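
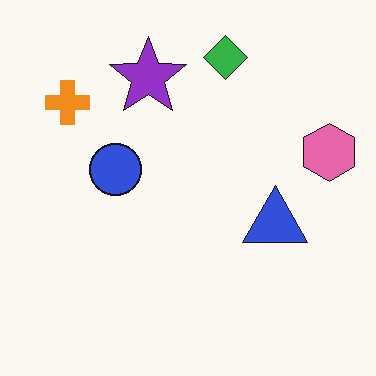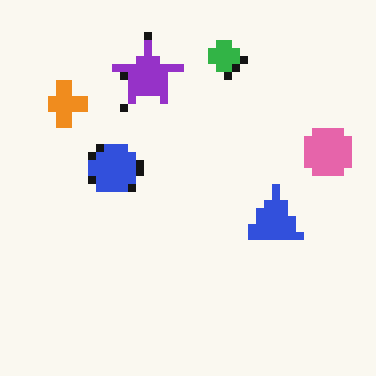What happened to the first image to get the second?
The second image is the first pixelated into visible square blocks.

Shapes are reduced to large square blocks; fine edges and outlines are lost — a downscale-then-upscale (mosaic) effect.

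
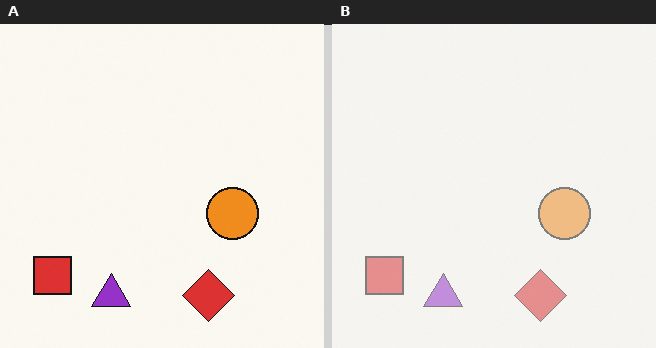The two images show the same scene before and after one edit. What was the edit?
It was washed out (contrast reduced).

Tones are pushed toward mid-grey across the whole image — a global contrast change.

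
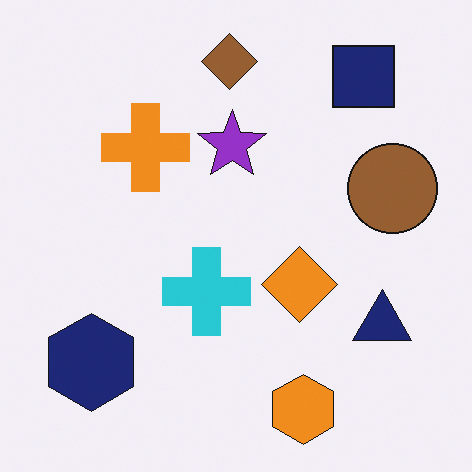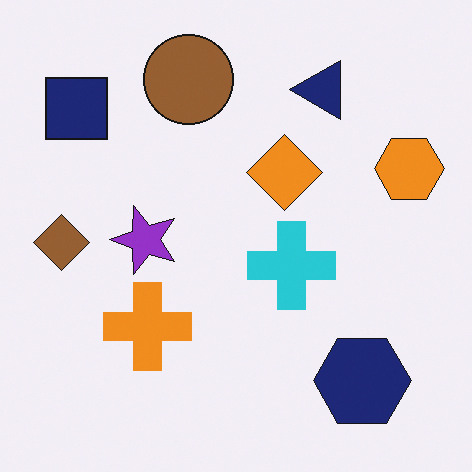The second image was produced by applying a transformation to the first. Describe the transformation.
This is the original image rotated 90° counter-clockwise.

The navy square sits in the top-right of the first image and the top-left of the second — consistent with a whole-image 90° counter-clockwise rotation.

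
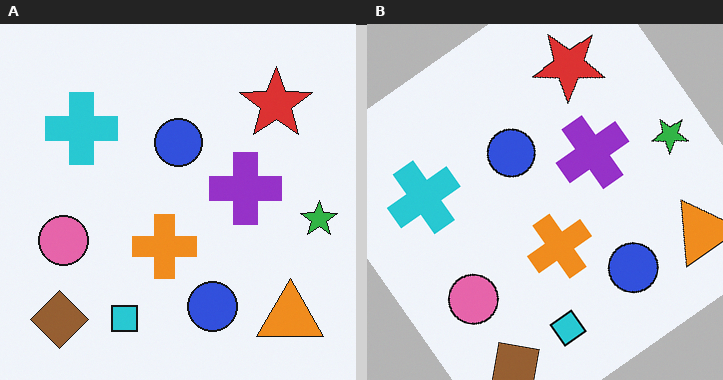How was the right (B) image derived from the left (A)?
The right (B) image is the left (A) rotated counter-clockwise by a large amount — several tens of degrees.

Every shape is tilted by the same angle and the image corners show triangular fill wedges — a whole-image rotation by a non-right angle.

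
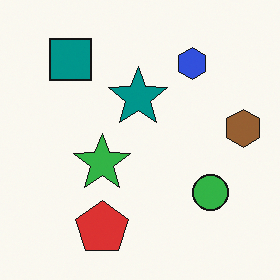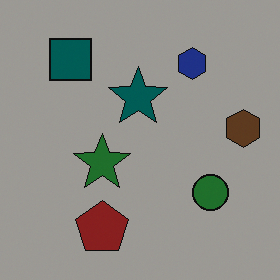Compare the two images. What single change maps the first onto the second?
The second image is the first darkened a lot.

Every pixel — background and shapes alike — is uniformly darkened.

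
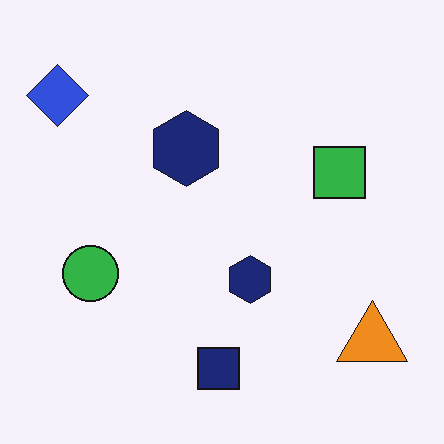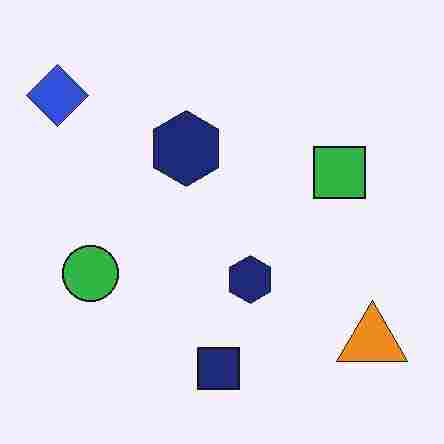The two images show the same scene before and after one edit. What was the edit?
It was degraded with heavy JPEG compression.

Blocky 8×8 compression artifacts appear around shape edges and the flat background shows ringing — characteristic JPEG degradation.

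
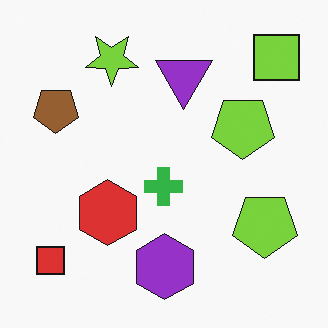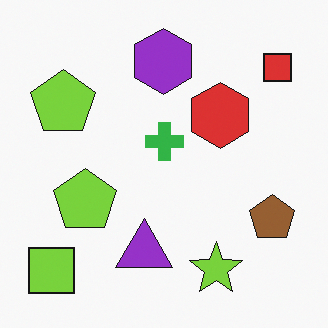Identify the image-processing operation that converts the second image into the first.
The transformation is: rotated 180°.

The lime square sits in the bottom-left of the second image and the top-right of the first — consistent with a whole-image 180° rotation.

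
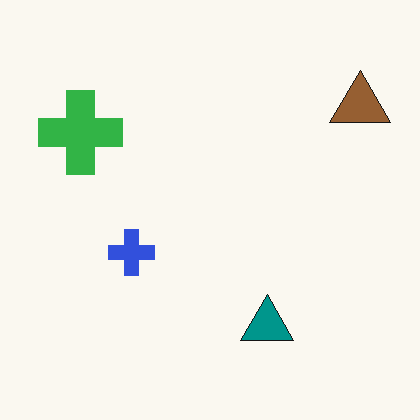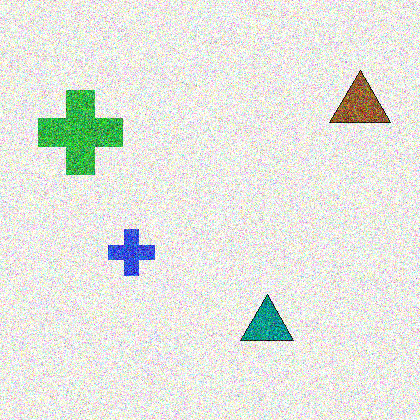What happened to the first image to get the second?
This is the original image degraded with a thick layer of grain.

Random speckle covers the whole image, including the flat background.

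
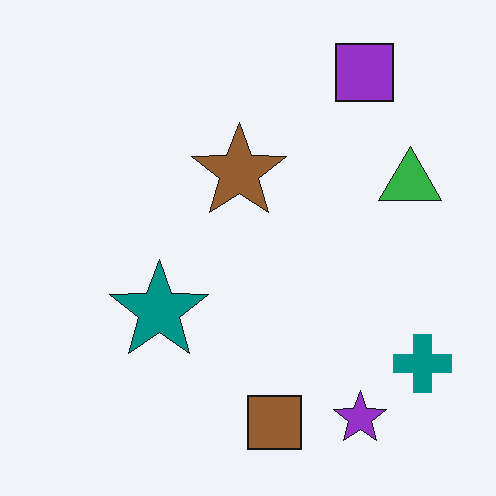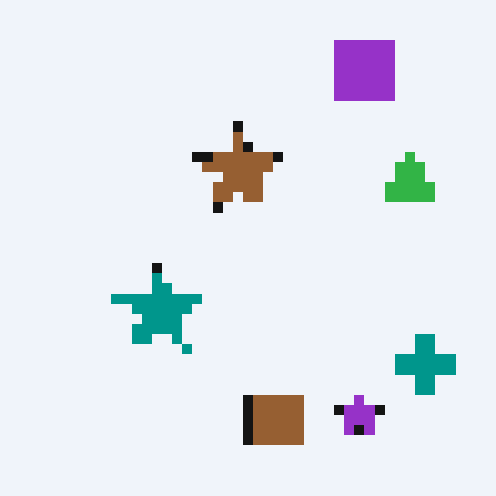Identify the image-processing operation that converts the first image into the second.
It was coarsely pixelated.

Shapes are reduced to large square blocks; fine edges and outlines are lost — a downscale-then-upscale (mosaic) effect.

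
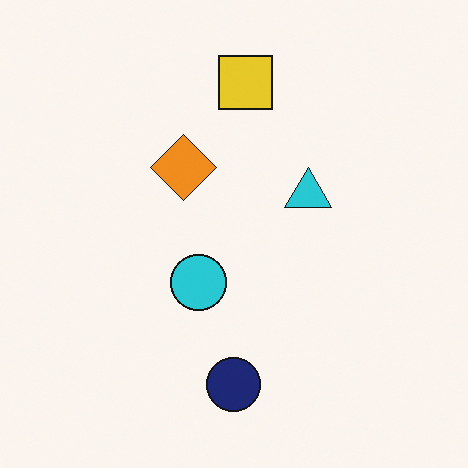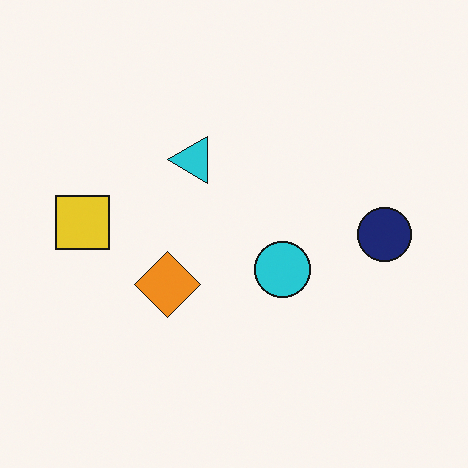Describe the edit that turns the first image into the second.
It was rotated 90° counter-clockwise.

The yellow square sits in the top of the first image and the left of the second — consistent with a whole-image 90° counter-clockwise rotation.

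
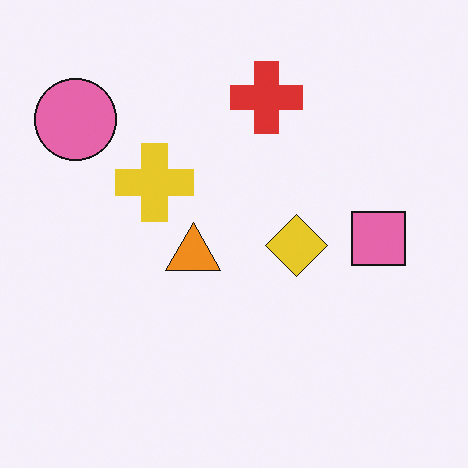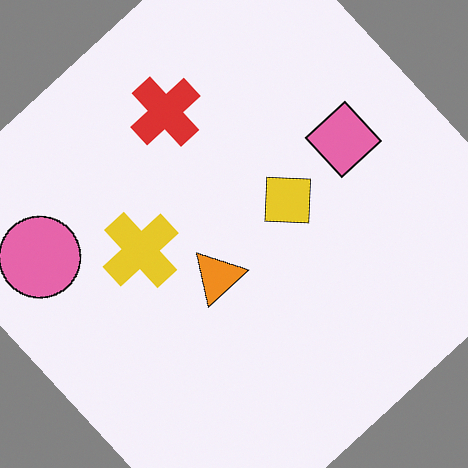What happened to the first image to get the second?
Rotated counter-clockwise by a large amount — several tens of degrees.

Every shape is tilted by the same angle and the image corners show triangular fill wedges — a whole-image rotation by a non-right angle.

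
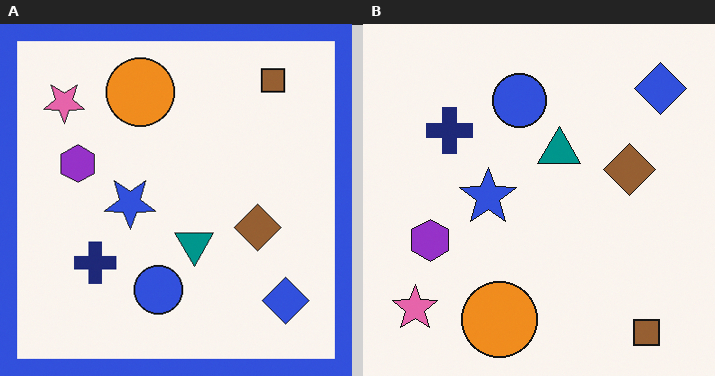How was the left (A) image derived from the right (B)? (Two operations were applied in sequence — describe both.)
It was flipped vertically (top ↔ bottom), then framed with a blue border.

The brown square is in the bottom-right of the right (B) image and the top-right of the left (A) — shapes on opposite sides of the horizontal midline have swapped in a mirror flip. A solid blue frame runs around the edge of the left (A) image, with the content slightly shrunk inside it.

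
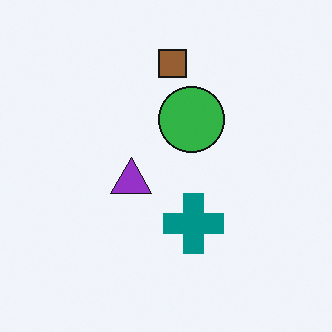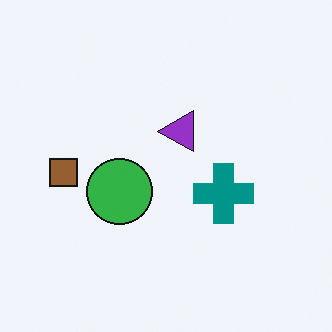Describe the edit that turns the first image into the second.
Transposed (reflected across the top-left ↔ bottom-right diagonal).

Shapes have swapped their row and column positions — what was in the top-right is now in the bottom-left — a diagonal reflection.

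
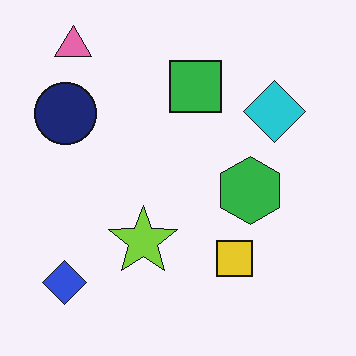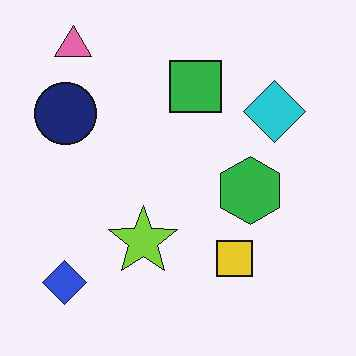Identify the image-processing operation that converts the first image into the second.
The transformation is: JPEG-compressed with visible artifacts.

Blocky 8×8 compression artifacts appear around shape edges and the flat background shows ringing — characteristic JPEG degradation.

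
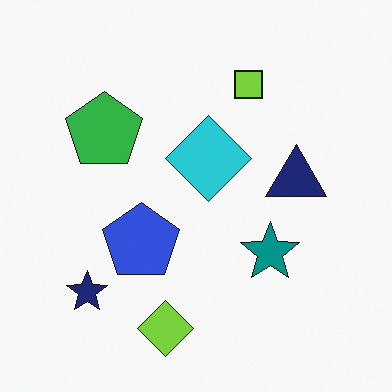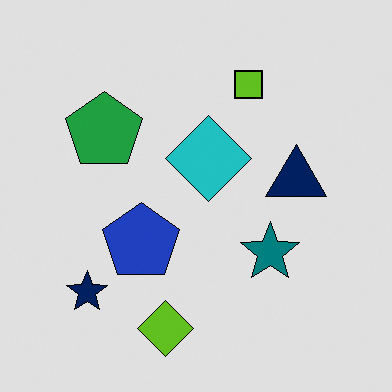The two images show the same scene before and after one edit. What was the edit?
The second image is the first posterized to a reduced palette.

Each flat color has snapped to a coarser quantized level — most visibly, the near-white background has dropped to a flat grey.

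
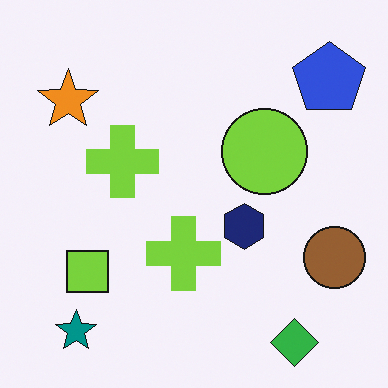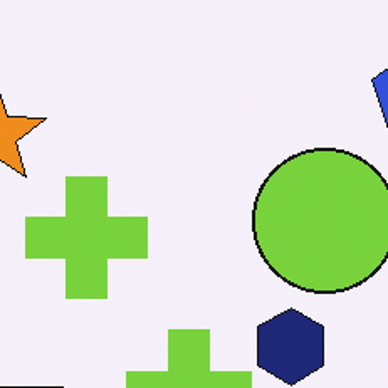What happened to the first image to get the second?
The image was cropped tightly and scaled back up.

The visible shapes are larger and the field of view is narrower; shapes near the original edges may be partly or wholly outside the frame — a crop-and-rescale.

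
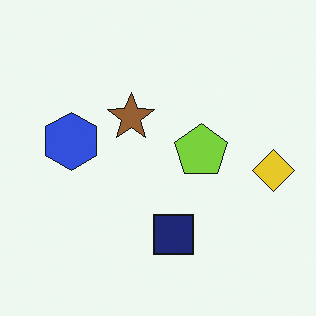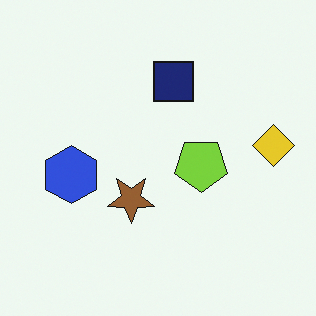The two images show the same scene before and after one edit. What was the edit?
The image was flipped vertically (top ↔ bottom).

The navy square is in the bottom of the first image and the top of the second — shapes on opposite sides of the horizontal midline have swapped in a mirror flip.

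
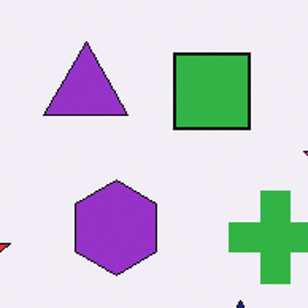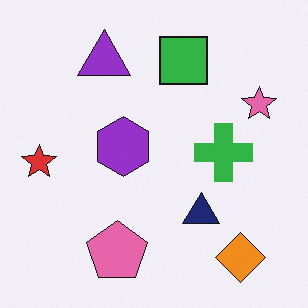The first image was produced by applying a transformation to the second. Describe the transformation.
Cropped slightly and scaled back up.

The visible shapes are larger and the field of view is narrower; shapes near the original edges may be partly or wholly outside the frame — a crop-and-rescale.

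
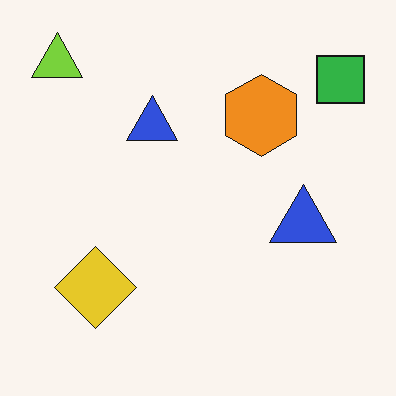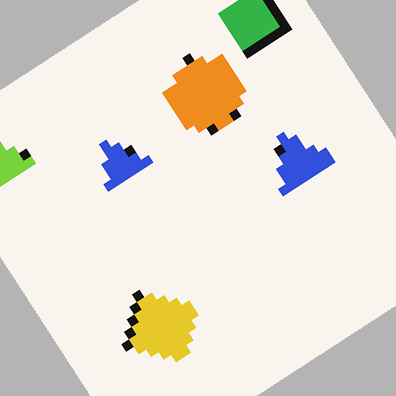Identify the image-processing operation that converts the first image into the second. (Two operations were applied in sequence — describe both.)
It was coarsely pixelated, then rotated counter-clockwise by a large amount — several tens of degrees.

Shapes are reduced to large square blocks; fine edges and outlines are lost — a downscale-then-upscale (mosaic) effect. Every shape is tilted by the same angle and the image corners show triangular fill wedges — a whole-image rotation by a non-right angle.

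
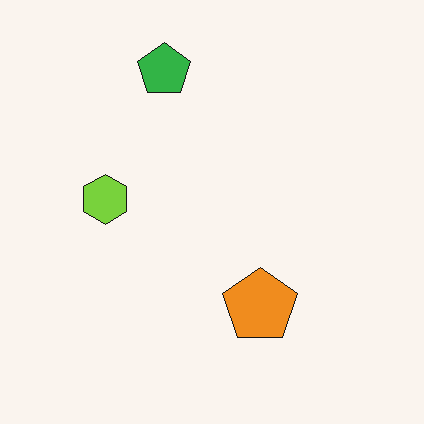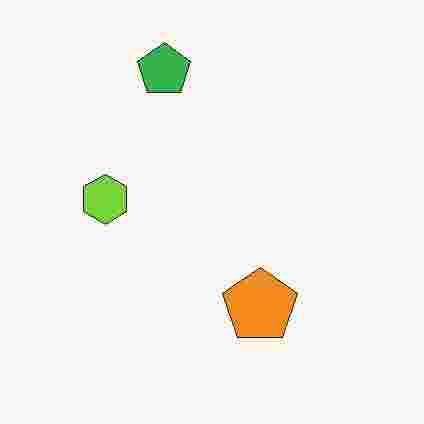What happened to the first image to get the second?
The transformation is: heavily JPEG-compressed with obvious blocking artifacts.

Blocky 8×8 compression artifacts appear around shape edges and the flat background shows ringing — characteristic JPEG degradation.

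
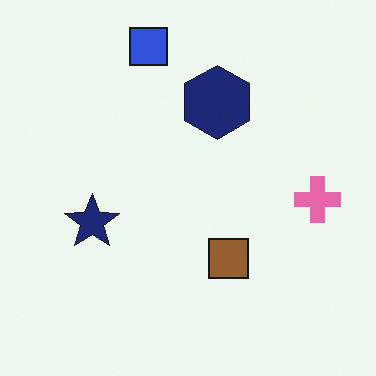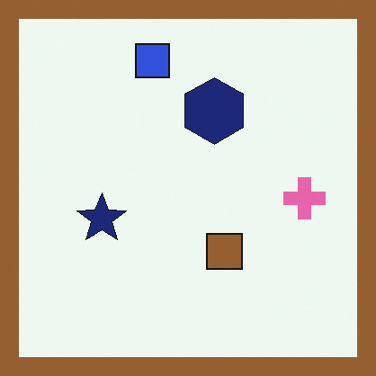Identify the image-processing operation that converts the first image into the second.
The second image is the first framed with a brown border.

A solid brown frame runs around the edge of the second image, with the content slightly shrunk inside it.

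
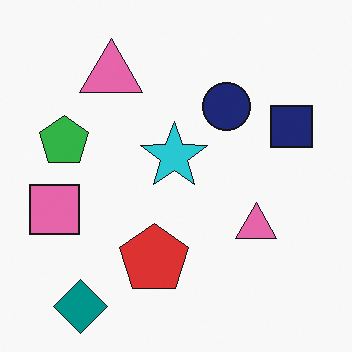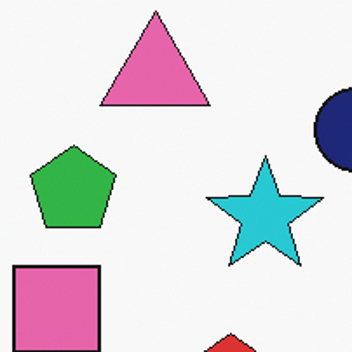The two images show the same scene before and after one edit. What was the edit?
The transformation is: cropped tightly and scaled back up.

The visible shapes are larger and the field of view is narrower; shapes near the original edges may be partly or wholly outside the frame — a crop-and-rescale.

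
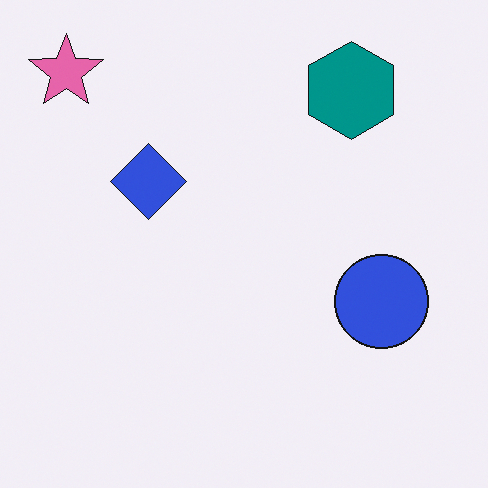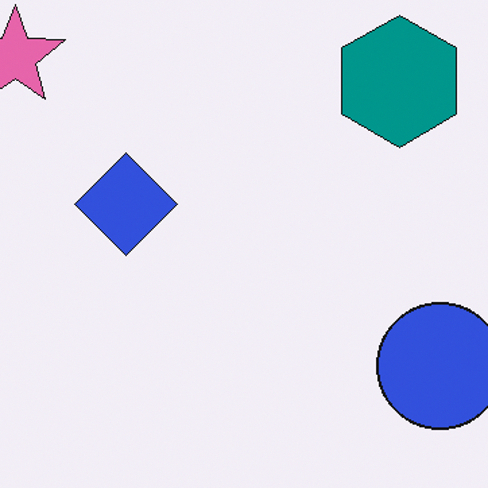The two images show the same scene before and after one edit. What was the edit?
This is the original image cropped slightly and scaled back up.

The visible shapes are larger and the field of view is narrower; shapes near the original edges may be partly or wholly outside the frame — a crop-and-rescale.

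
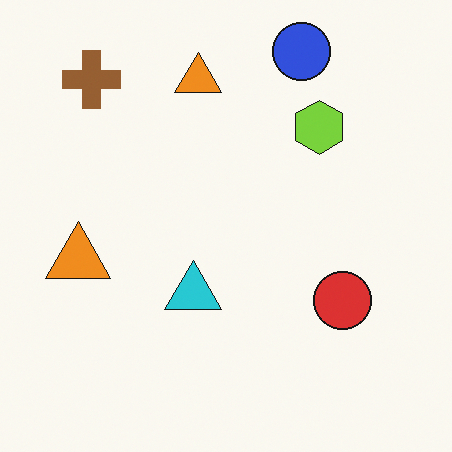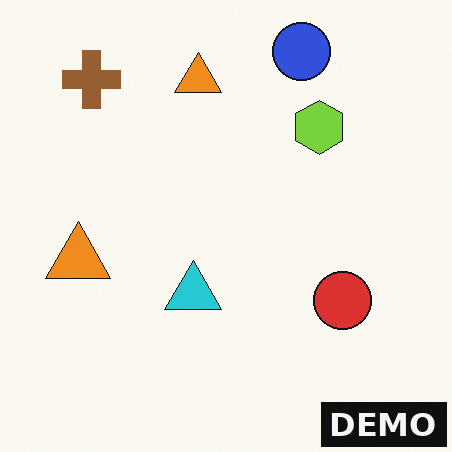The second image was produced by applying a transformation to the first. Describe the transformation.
Watermarked with the text "DEMO" in the lower-right corner.

A dark label reading "DEMO" appears in the lower-right corner.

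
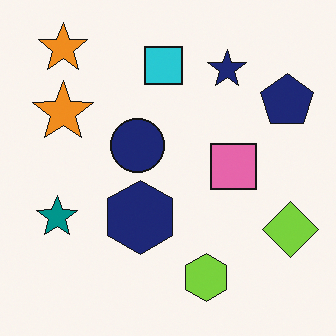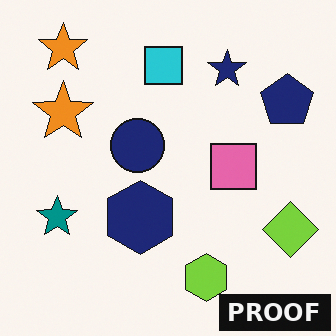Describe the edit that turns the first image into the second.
Watermarked with the text "PROOF" in the lower-right corner.

A dark label reading "PROOF" appears in the lower-right corner.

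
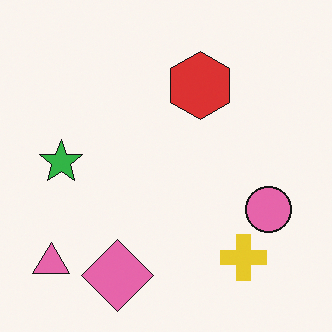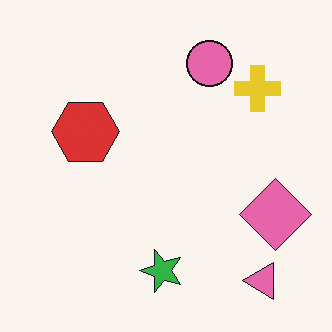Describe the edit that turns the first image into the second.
It was rotated 90° counter-clockwise.

The pink triangle sits in the bottom-left of the first image and the bottom-right of the second — consistent with a whole-image 90° counter-clockwise rotation.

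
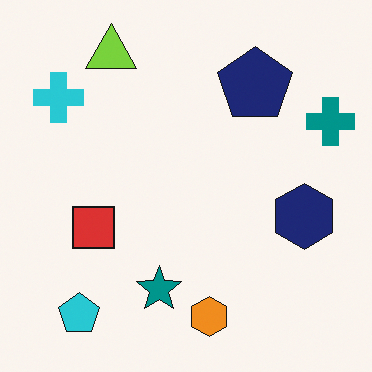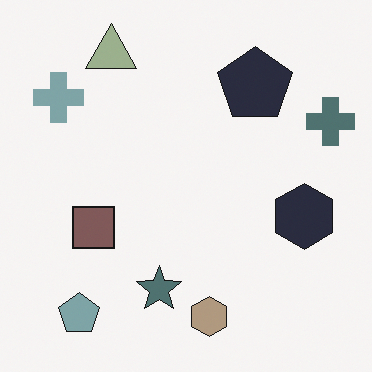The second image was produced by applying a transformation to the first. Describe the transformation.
It was heavily desaturated.

All colors are more muted and greyish — a global saturation change.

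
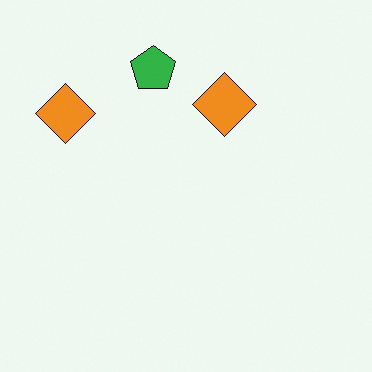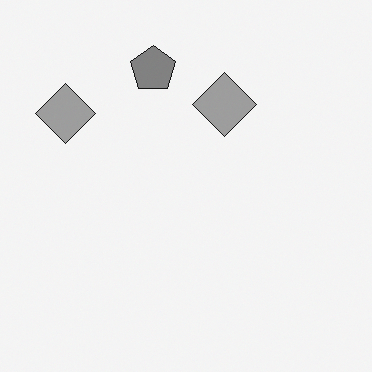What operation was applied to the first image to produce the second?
Converted to grayscale.

All color is removed — every shape is now a shade of grey.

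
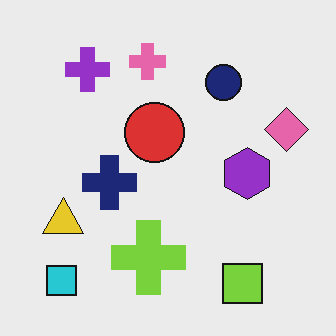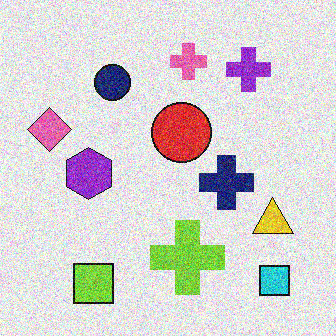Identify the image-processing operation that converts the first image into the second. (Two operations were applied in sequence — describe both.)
Flipped horizontally (left ↔ right), then degraded with heavy additive noise.

The pink diamond is in the right of the first image and the left of the second — shapes on opposite sides of the vertical midline have swapped in a mirror flip. Random speckle covers the whole image, including the flat background.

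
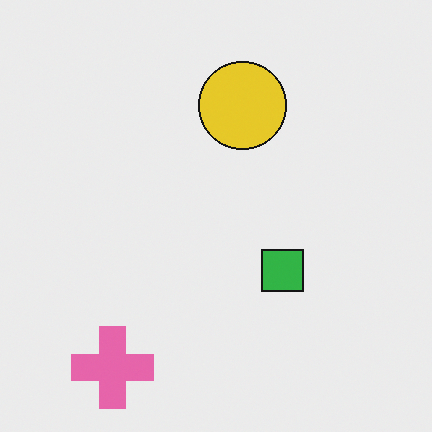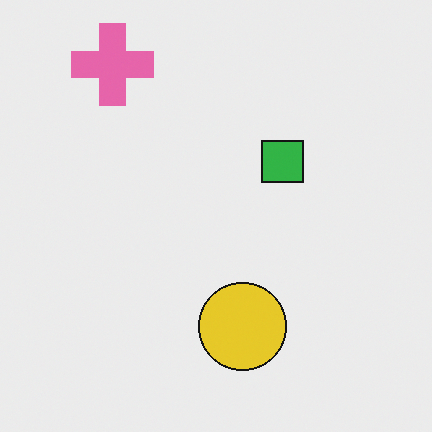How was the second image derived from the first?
The transformation is: flipped vertically (top ↔ bottom).

The pink cross is in the bottom-left of the first image and the top-left of the second — shapes on opposite sides of the horizontal midline have swapped in a mirror flip.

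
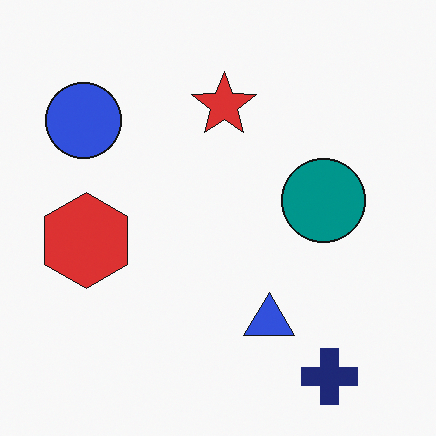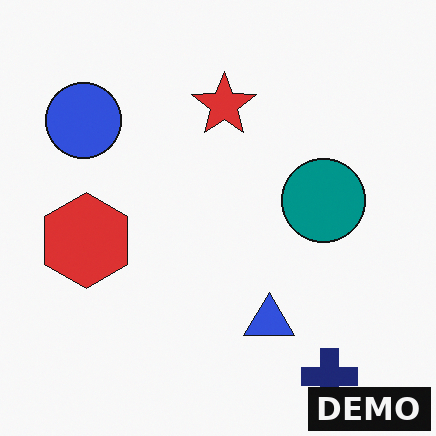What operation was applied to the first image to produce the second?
It was watermarked with the text "DEMO" in the lower-right corner.

A dark label reading "DEMO" appears in the lower-right corner.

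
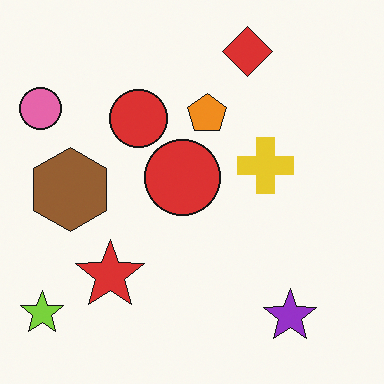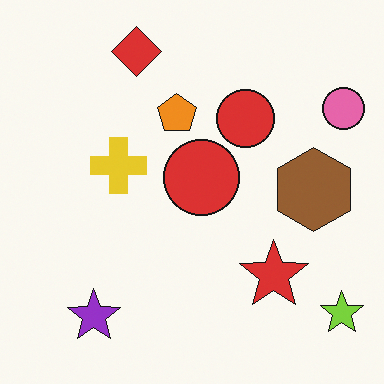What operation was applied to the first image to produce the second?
The image was flipped horizontally (left ↔ right).

The pink circle is in the top-left of the first image and the top-right of the second — shapes on opposite sides of the vertical midline have swapped in a mirror flip.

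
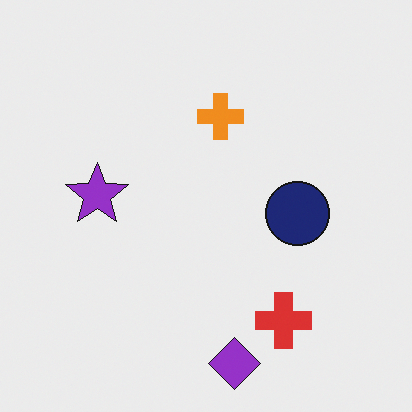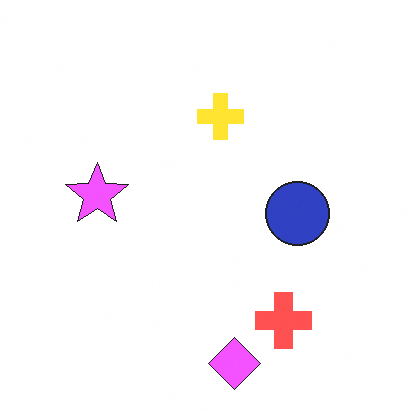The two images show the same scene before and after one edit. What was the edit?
It was noticeably brightened.

Every pixel — background and shapes alike — is uniformly brightened.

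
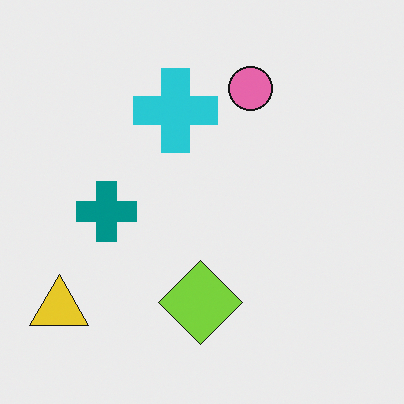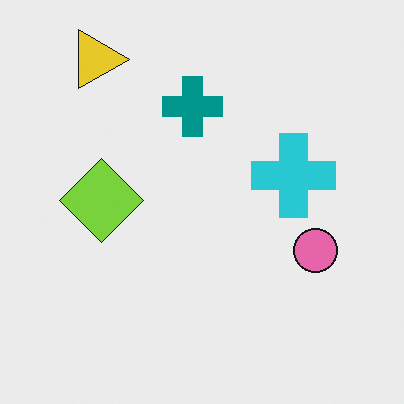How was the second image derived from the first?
It was rotated 90° clockwise.

The yellow triangle sits in the bottom-left of the first image and the top-left of the second — consistent with a whole-image 90° clockwise rotation.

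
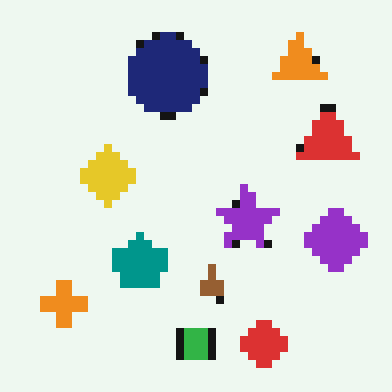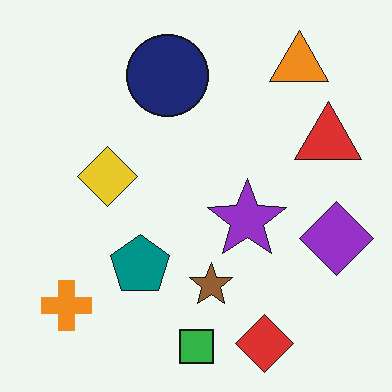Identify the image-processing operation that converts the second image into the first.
Moderately pixelated.

Shapes are reduced to large square blocks; fine edges and outlines are lost — a downscale-then-upscale (mosaic) effect.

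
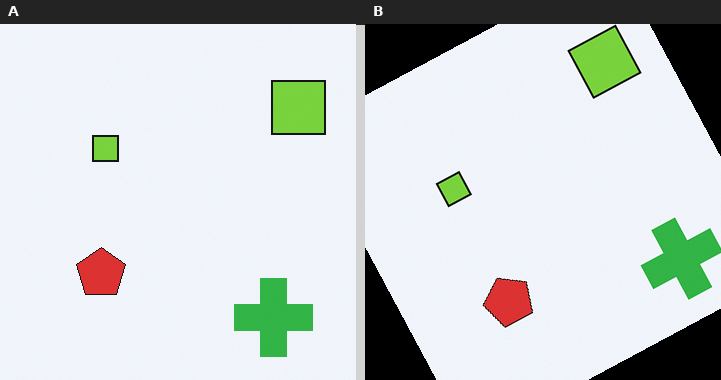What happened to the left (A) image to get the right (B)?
Rotated counter-clockwise by a clearly visible amount.

Every shape is tilted by the same angle and the image corners show triangular fill wedges — a whole-image rotation by a non-right angle.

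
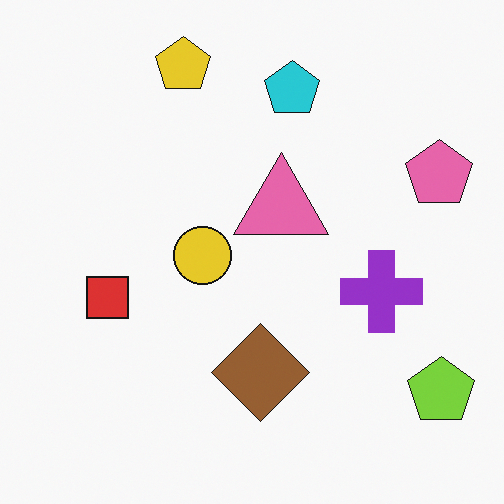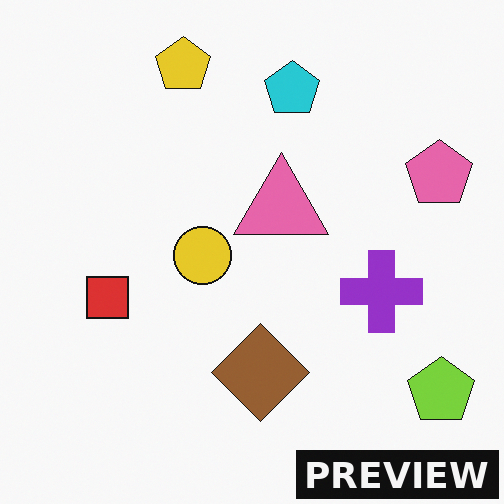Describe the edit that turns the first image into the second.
It was watermarked with the text "PREVIEW" in the lower-right corner.

A dark label reading "PREVIEW" appears in the lower-right corner.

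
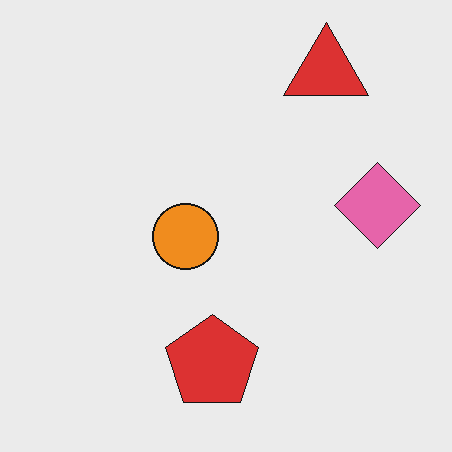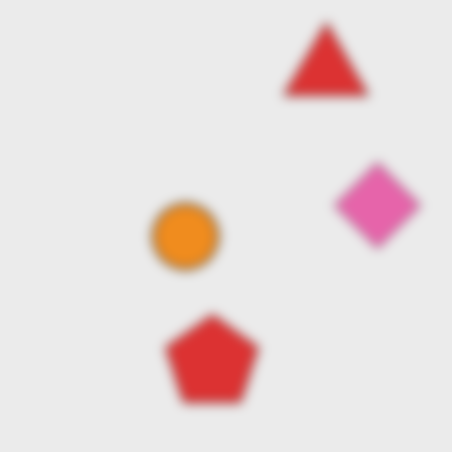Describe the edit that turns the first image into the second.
It was heavily blurred.

Shape edges and outlines are uniformly softened across the whole image.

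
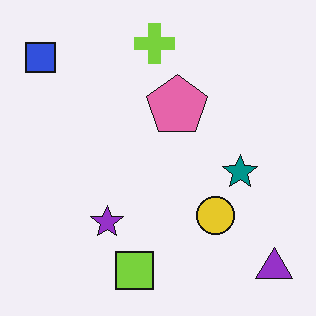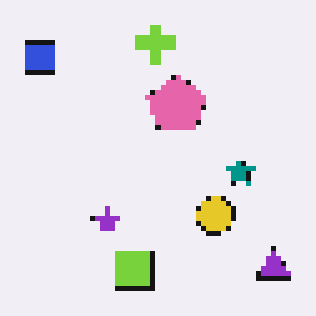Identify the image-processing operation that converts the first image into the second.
This is the original image mildly pixelated.

Shapes are reduced to large square blocks; fine edges and outlines are lost — a downscale-then-upscale (mosaic) effect.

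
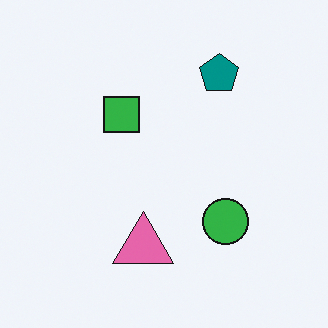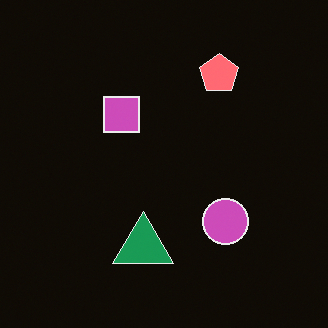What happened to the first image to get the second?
The second image is the first color-inverted (negative).

The light background has become dark and every shape's color is its complement — a photographic negative.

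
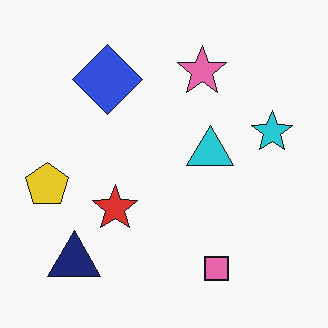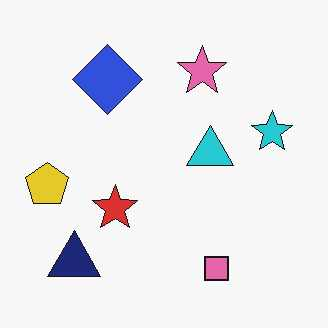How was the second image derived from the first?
The transformation is: given moderate JPEG compression.

Blocky 8×8 compression artifacts appear around shape edges and the flat background shows ringing — characteristic JPEG degradation.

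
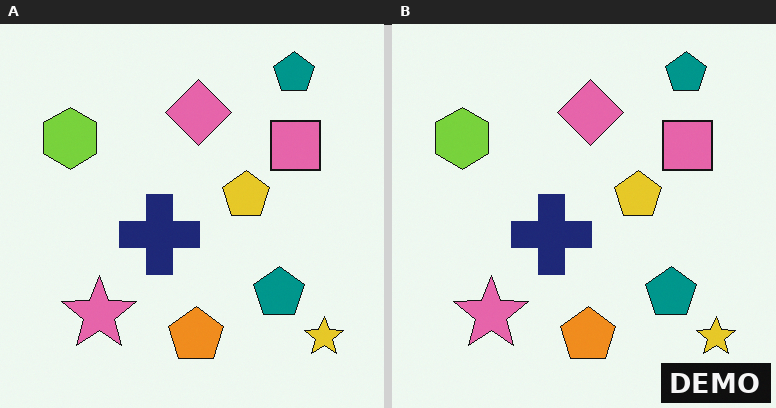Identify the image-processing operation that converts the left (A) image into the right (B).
This is the original image watermarked with the text "DEMO" in the lower-right corner.

A dark label reading "DEMO" appears in the lower-right corner.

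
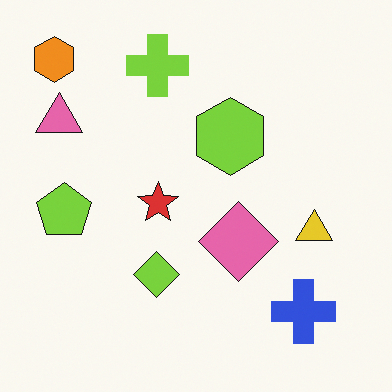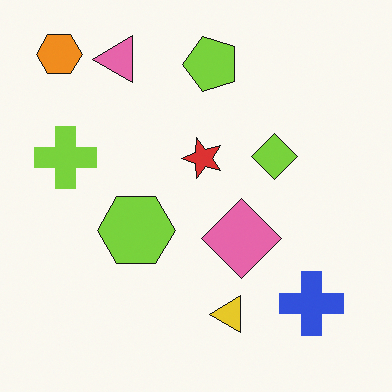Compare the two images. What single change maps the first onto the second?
It was transposed (reflected across the top-left ↔ bottom-right diagonal).

Shapes have swapped their row and column positions — what was in the top-right is now in the bottom-left — a diagonal reflection.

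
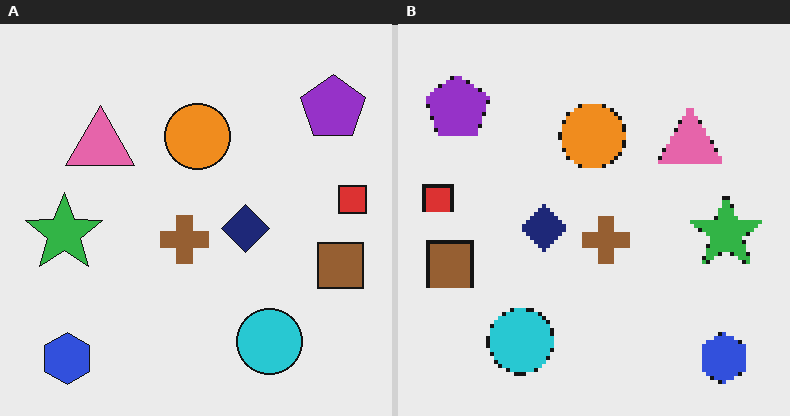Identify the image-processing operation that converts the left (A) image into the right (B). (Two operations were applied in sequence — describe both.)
Lightly pixelated (a mild mosaic effect), then flipped horizontally (left ↔ right).

Shapes are reduced to large square blocks; fine edges and outlines are lost — a downscale-then-upscale (mosaic) effect. The red square is in the right of the left (A) image and the left of the right (B) — shapes on opposite sides of the vertical midline have swapped in a mirror flip.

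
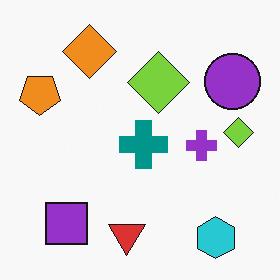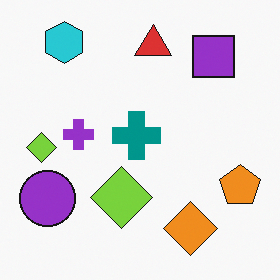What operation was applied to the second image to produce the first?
It was rotated 180°.

The cyan hexagon sits in the top-left of the second image and the bottom-right of the first — consistent with a whole-image 180° rotation.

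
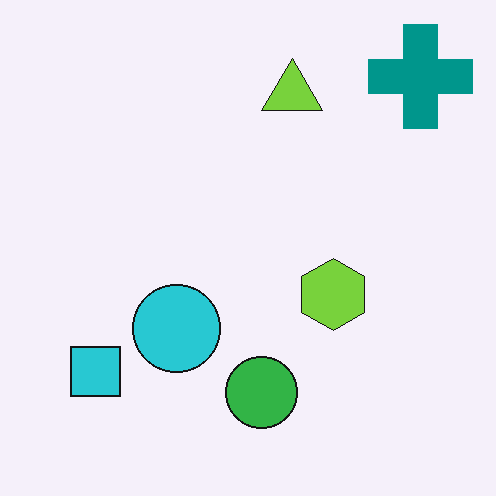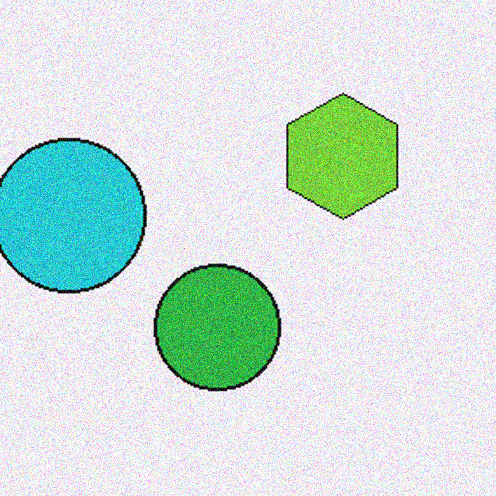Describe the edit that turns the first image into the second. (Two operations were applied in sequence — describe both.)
This is the original image cropped tightly and scaled back up, then degraded with visible gaussian noise.

The visible shapes are larger and the field of view is narrower; shapes near the original edges may be partly or wholly outside the frame — a crop-and-rescale. Random speckle covers the whole image, including the flat background.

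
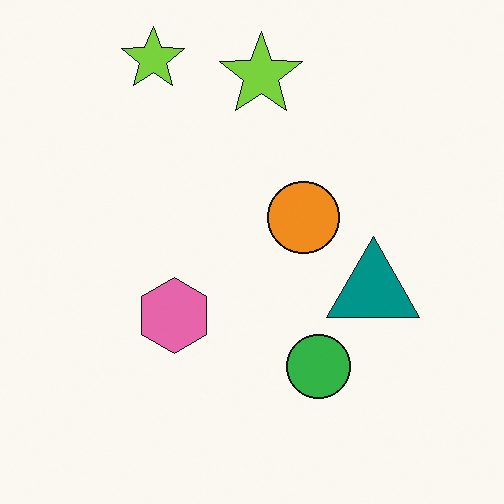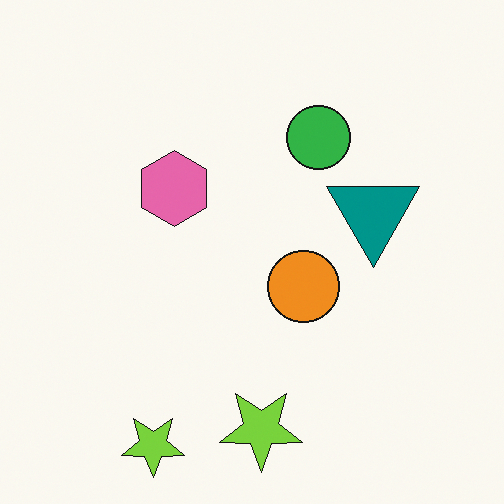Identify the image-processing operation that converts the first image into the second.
The transformation is: flipped vertically (top ↔ bottom).

The green circle is in the bottom of the first image and the top of the second — shapes on opposite sides of the horizontal midline have swapped in a mirror flip.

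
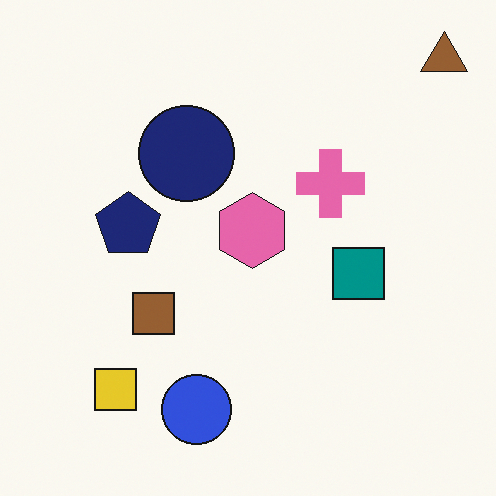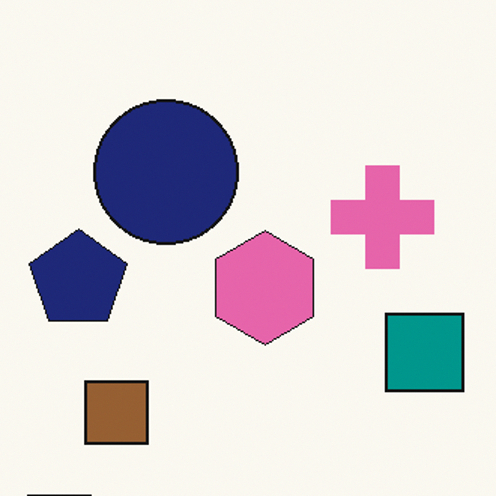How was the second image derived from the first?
The transformation is: cropped slightly and scaled back up.

The visible shapes are larger and the field of view is narrower; shapes near the original edges may be partly or wholly outside the frame — a crop-and-rescale.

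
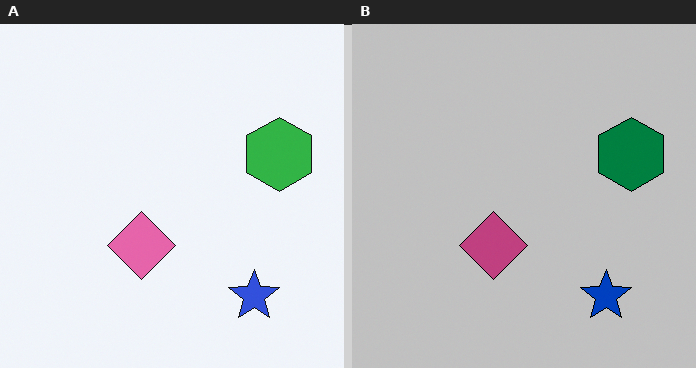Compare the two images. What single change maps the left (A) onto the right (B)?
The image was aggressively posterized.

Each flat color has snapped to a coarser quantized level — most visibly, the near-white background has dropped to a flat grey.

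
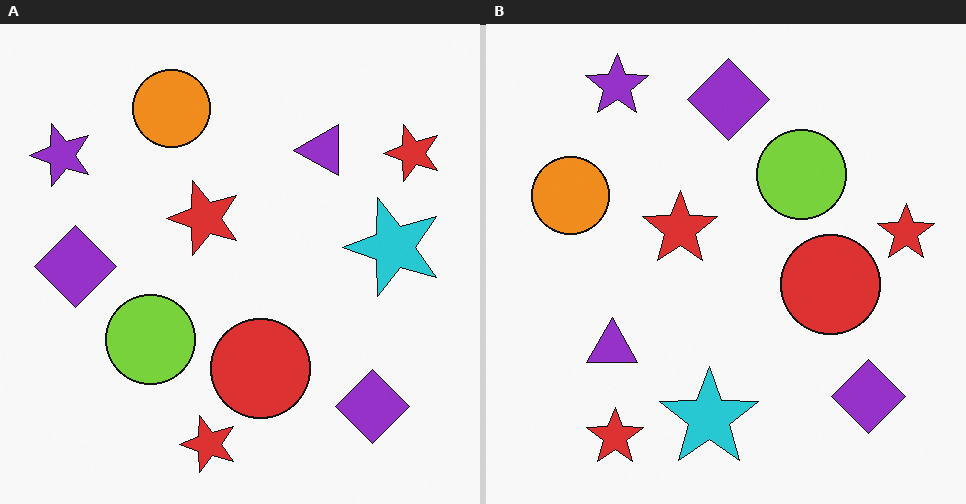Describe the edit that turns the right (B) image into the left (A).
The image was transposed (reflected across the top-left ↔ bottom-right diagonal).

Shapes have swapped their row and column positions — what was in the top-right is now in the bottom-left — a diagonal reflection.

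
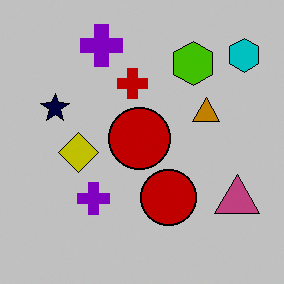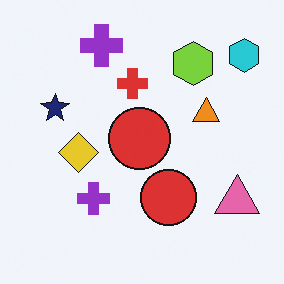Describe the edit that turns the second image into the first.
It was aggressively posterized.

Each flat color has snapped to a coarser quantized level — most visibly, the near-white background has dropped to a flat grey.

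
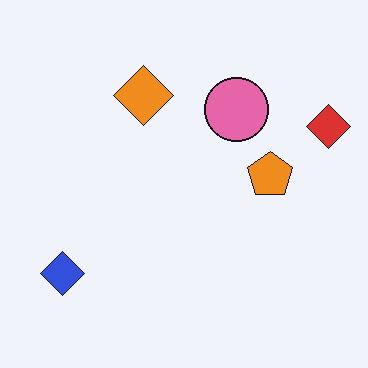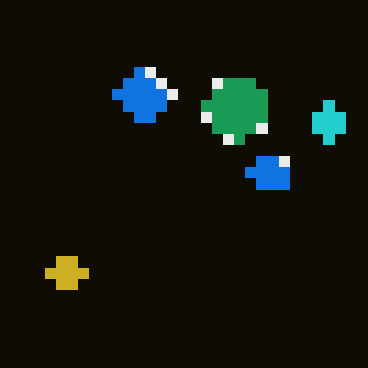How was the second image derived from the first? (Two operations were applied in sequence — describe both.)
The image was heavily pixelated into large blocks, then color-inverted (negative).

Shapes are reduced to large square blocks; fine edges and outlines are lost — a downscale-then-upscale (mosaic) effect. The light background has become dark and every shape's color is its complement — a photographic negative.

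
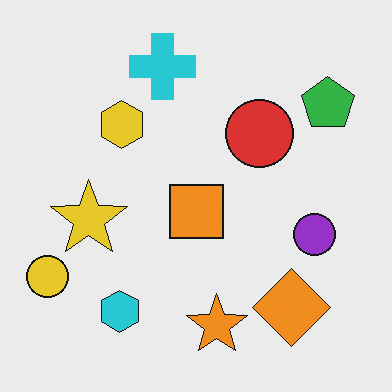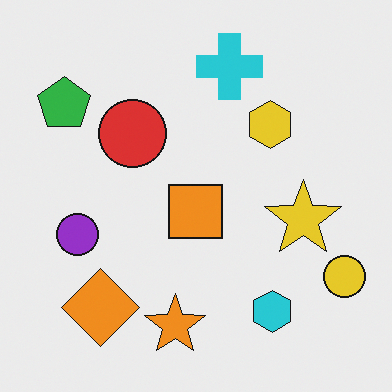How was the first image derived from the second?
Flipped horizontally (left ↔ right).

The yellow circle is in the bottom-right of the second image and the bottom-left of the first — shapes on opposite sides of the vertical midline have swapped in a mirror flip.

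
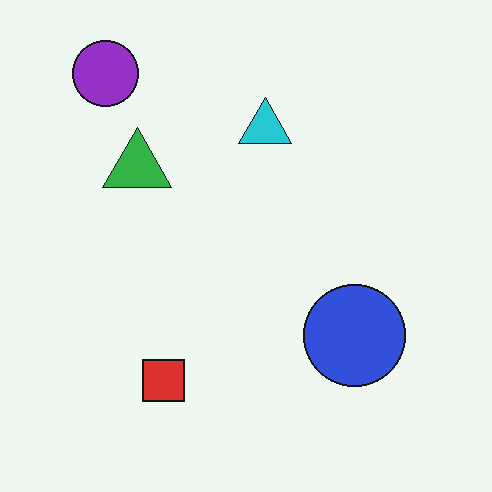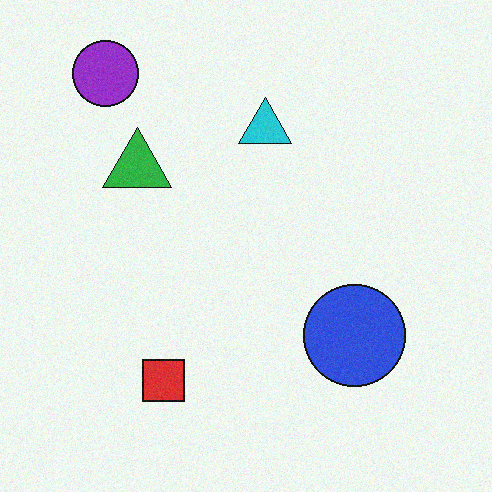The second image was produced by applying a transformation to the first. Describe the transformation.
It was degraded with subtle gaussian noise.

Random speckle covers the whole image, including the flat background.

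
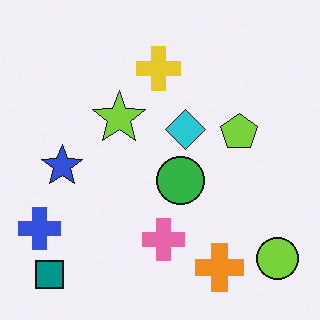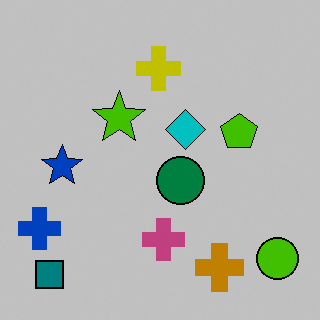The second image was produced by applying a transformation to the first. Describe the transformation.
It was heavily posterized to just a handful of flat colors.

Each flat color has snapped to a coarser quantized level — most visibly, the near-white background has dropped to a flat grey.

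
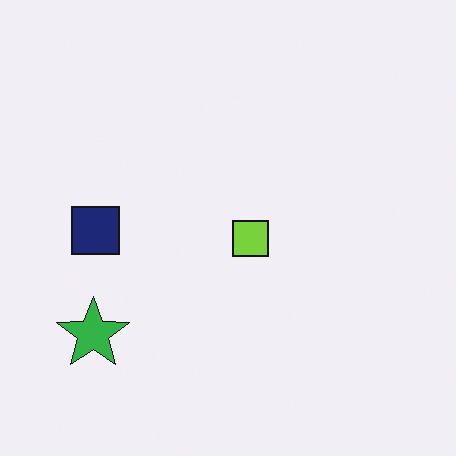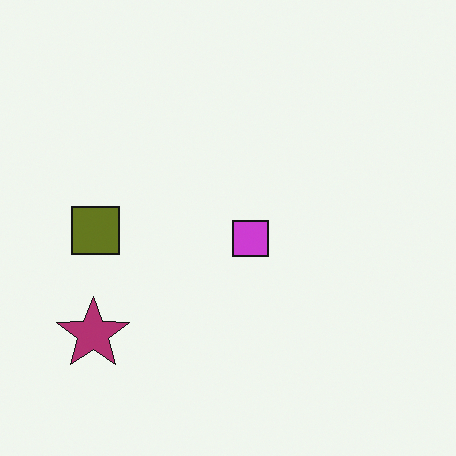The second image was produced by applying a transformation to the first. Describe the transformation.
The transformation is: hue-shifted through roughly half the color wheel.

Every shape's color has rotated by the same amount around the hue wheel — a uniform hue shift.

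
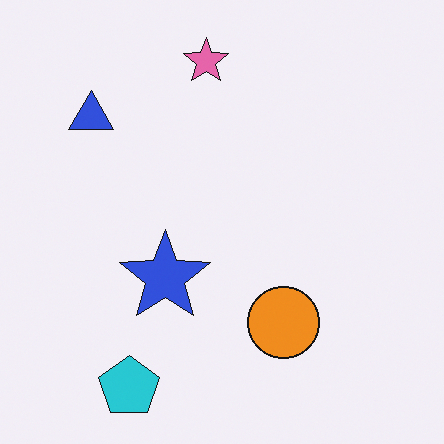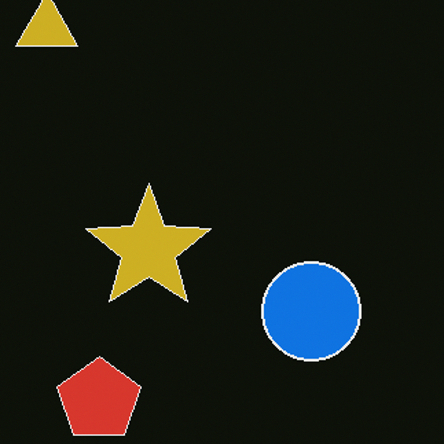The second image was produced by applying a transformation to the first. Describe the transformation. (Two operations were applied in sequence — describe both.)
The transformation is: color-inverted (negative), then cropped slightly and scaled back up.

The light background has become dark and every shape's color is its complement — a photographic negative. The visible shapes are larger and the field of view is narrower; shapes near the original edges may be partly or wholly outside the frame — a crop-and-rescale.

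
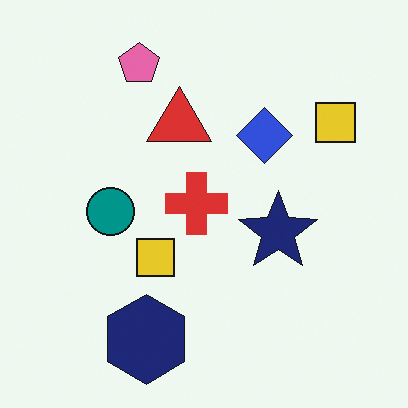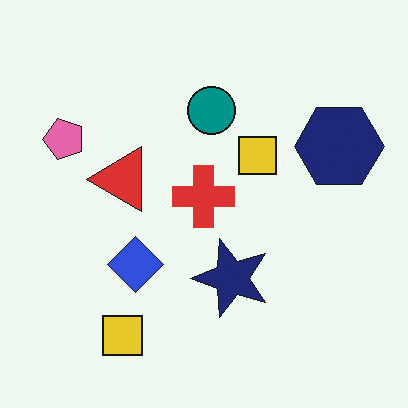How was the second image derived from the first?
Transposed (reflected across the top-left ↔ bottom-right diagonal).

Shapes have swapped their row and column positions — what was in the top-right is now in the bottom-left — a diagonal reflection.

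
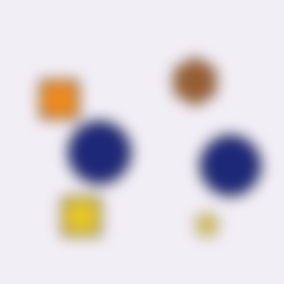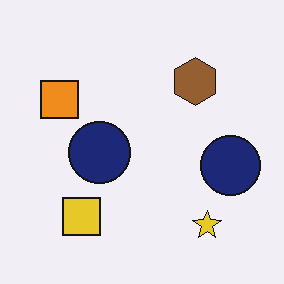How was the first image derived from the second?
This is the original image strongly gaussian-blurred.

Shape edges and outlines are uniformly softened across the whole image.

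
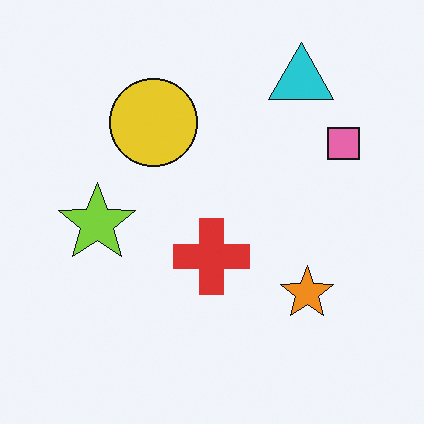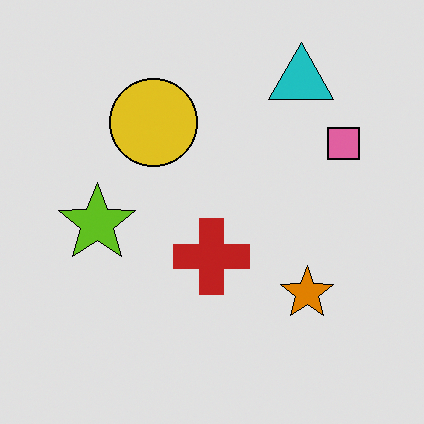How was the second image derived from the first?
It was moderately posterized.

Each flat color has snapped to a coarser quantized level — most visibly, the near-white background has dropped to a flat grey.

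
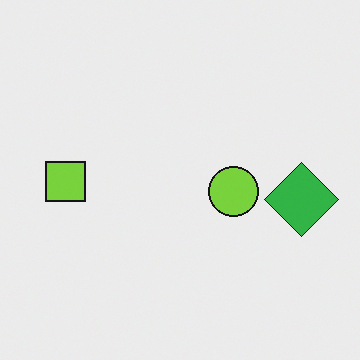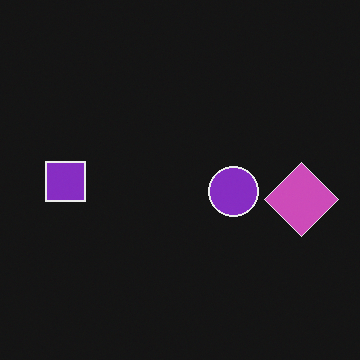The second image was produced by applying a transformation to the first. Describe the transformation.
It was color-inverted (negative).

The light background has become dark and every shape's color is its complement — a photographic negative.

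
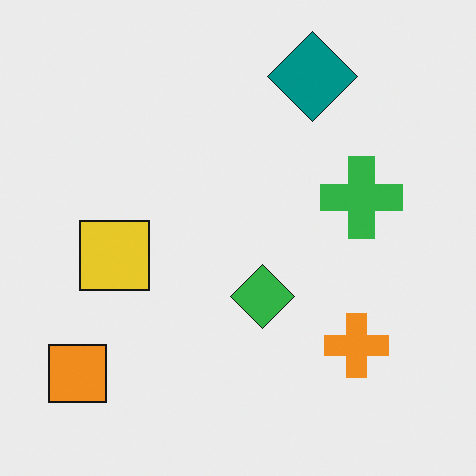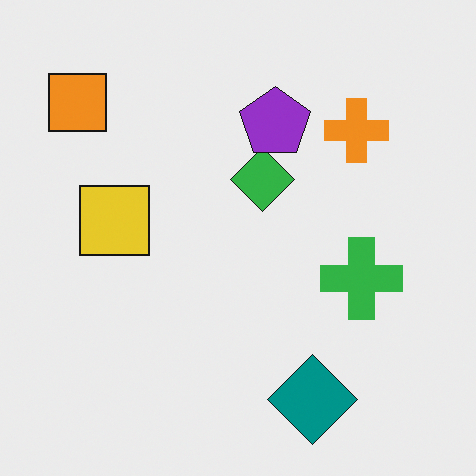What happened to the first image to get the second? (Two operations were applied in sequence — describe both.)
This is the original image flipped vertically (top ↔ bottom), then overlaid with an additional purple pentagon.

The teal diamond is in the top of the first image and the bottom of the second — shapes on opposite sides of the horizontal midline have swapped in a mirror flip. A purple pentagon appears in the second image that is absent from the first.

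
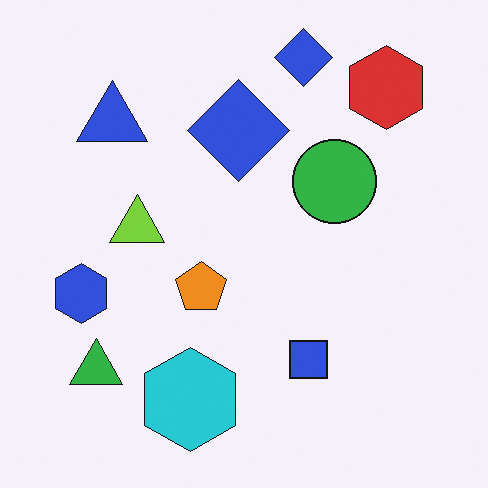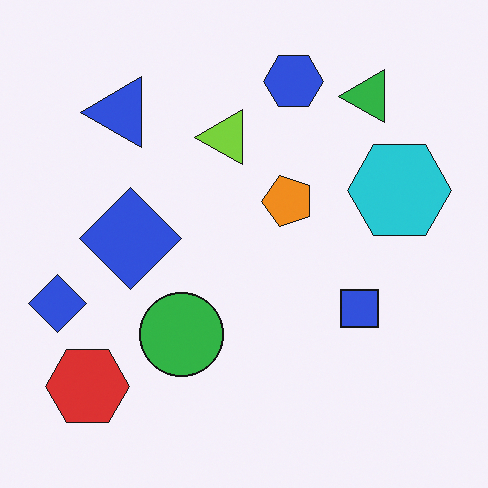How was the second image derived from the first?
The image was transposed (reflected across the top-left ↔ bottom-right diagonal).

Shapes have swapped their row and column positions — what was in the top-right is now in the bottom-left — a diagonal reflection.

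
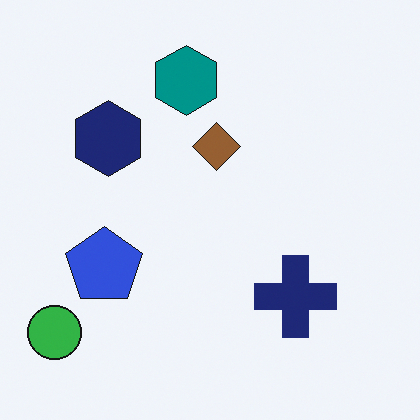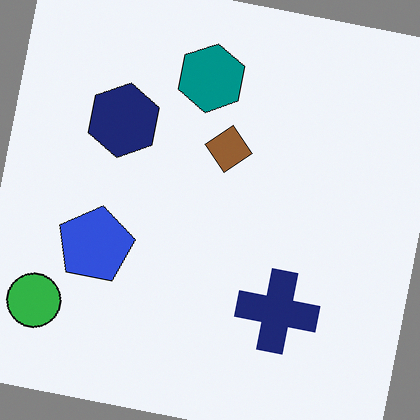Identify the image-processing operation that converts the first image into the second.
Rotated clockwise by a slight angle.

Every shape is tilted by the same angle and the image corners show triangular fill wedges — a whole-image rotation by a non-right angle.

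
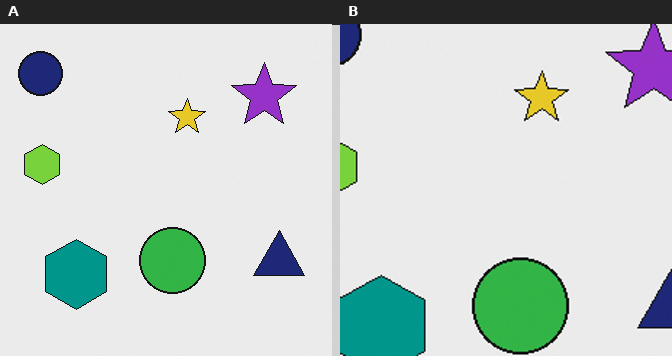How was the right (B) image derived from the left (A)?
The image was cropped slightly and scaled back up.

The visible shapes are larger and the field of view is narrower; shapes near the original edges may be partly or wholly outside the frame — a crop-and-rescale.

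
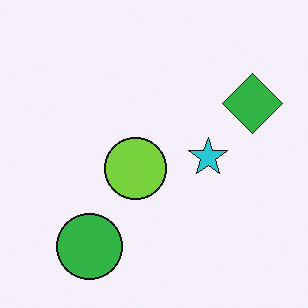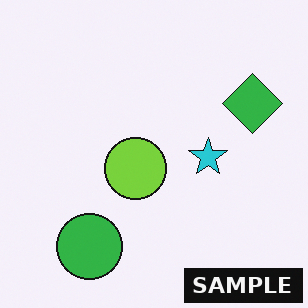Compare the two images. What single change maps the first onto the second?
The image was watermarked with the text "SAMPLE" in the lower-right corner.

A dark label reading "SAMPLE" appears in the lower-right corner.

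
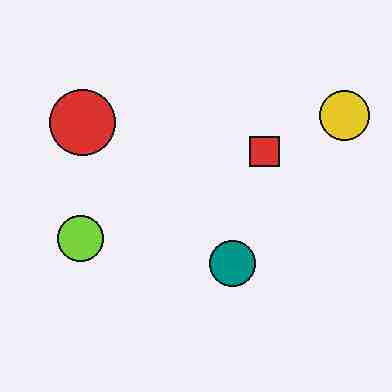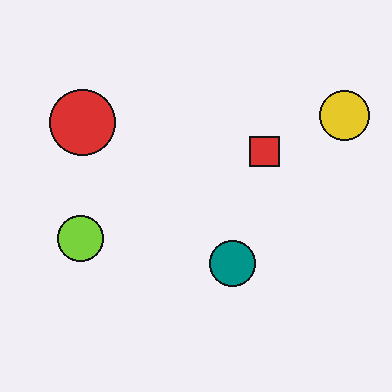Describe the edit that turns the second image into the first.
This is the original image heavily JPEG-compressed with obvious blocking artifacts.

Blocky 8×8 compression artifacts appear around shape edges and the flat background shows ringing — characteristic JPEG degradation.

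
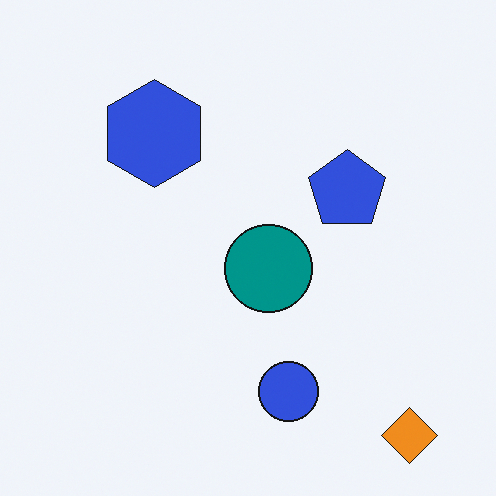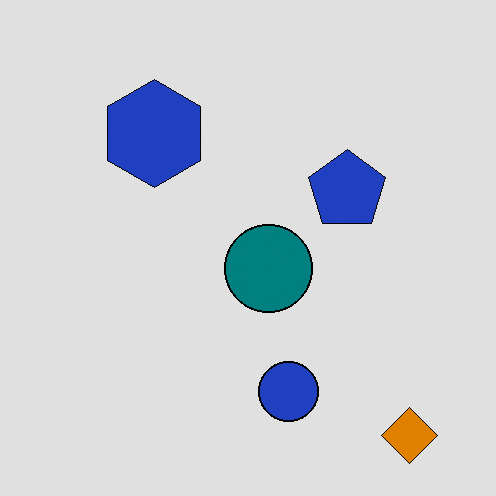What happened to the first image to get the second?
The transformation is: moderately posterized.

Each flat color has snapped to a coarser quantized level — most visibly, the near-white background has dropped to a flat grey.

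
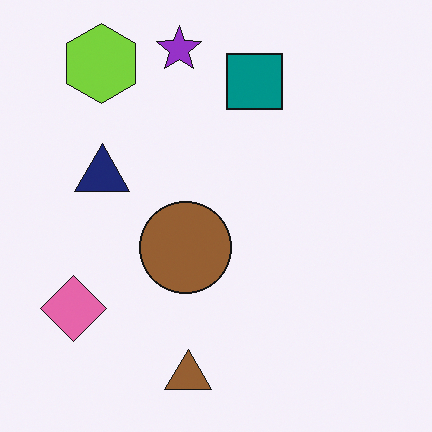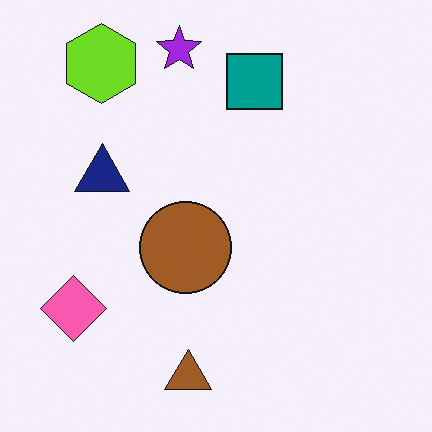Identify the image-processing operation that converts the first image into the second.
It was slightly oversaturated.

All colors are more vivid — a global saturation change.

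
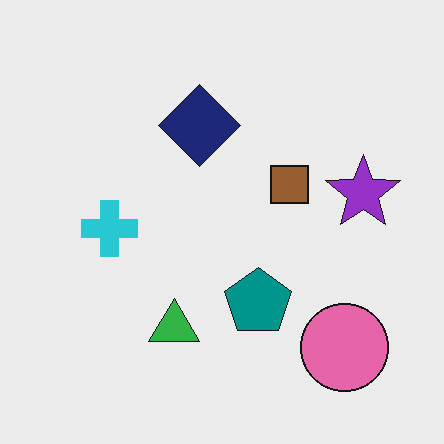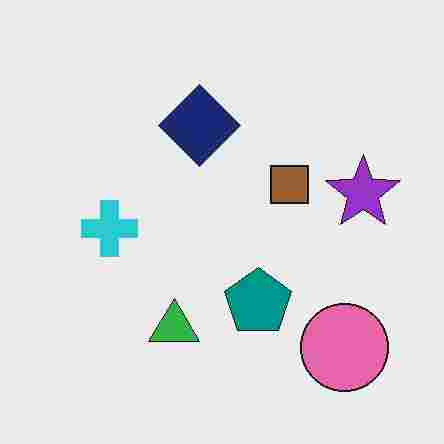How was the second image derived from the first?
The transformation is: degraded with heavy JPEG compression.

Blocky 8×8 compression artifacts appear around shape edges and the flat background shows ringing — characteristic JPEG degradation.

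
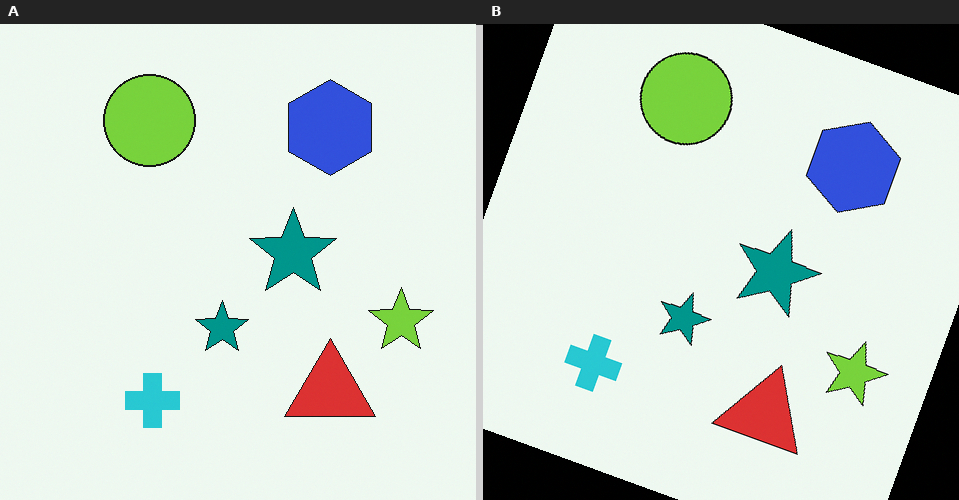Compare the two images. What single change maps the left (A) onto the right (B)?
The transformation is: rotated clockwise by a clearly visible amount.

Every shape is tilted by the same angle and the image corners show triangular fill wedges — a whole-image rotation by a non-right angle.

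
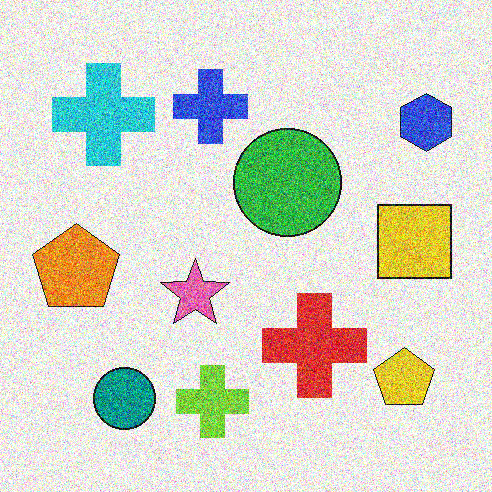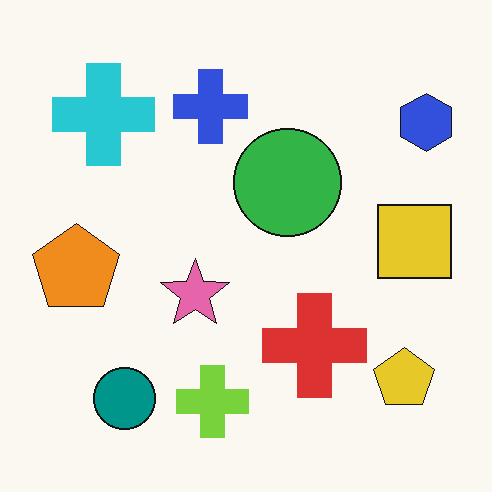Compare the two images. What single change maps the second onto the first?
The transformation is: degraded with a thick layer of grain.

Random speckle covers the whole image, including the flat background.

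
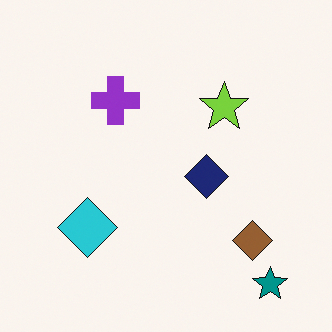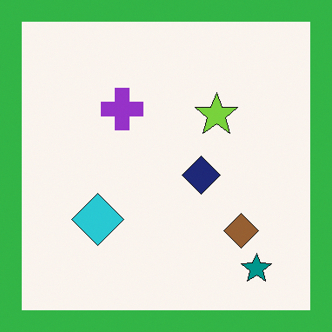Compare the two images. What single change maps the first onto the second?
The second image is the first framed with a green border.

A solid green frame runs around the edge of the second image, with the content slightly shrunk inside it.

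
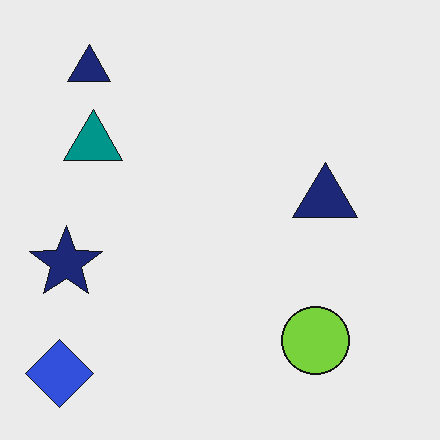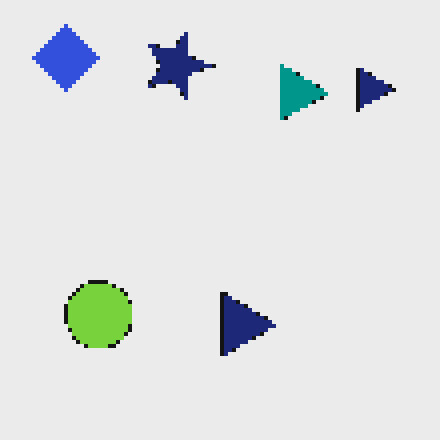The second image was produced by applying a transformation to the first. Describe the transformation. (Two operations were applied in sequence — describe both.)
Rotated 90° clockwise, then lightly pixelated (a mild mosaic effect).

The blue diamond sits in the bottom-left of the first image and the top-left of the second — consistent with a whole-image 90° clockwise rotation. Shapes are reduced to large square blocks; fine edges and outlines are lost — a downscale-then-upscale (mosaic) effect.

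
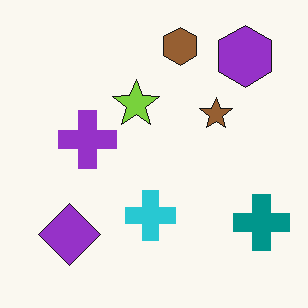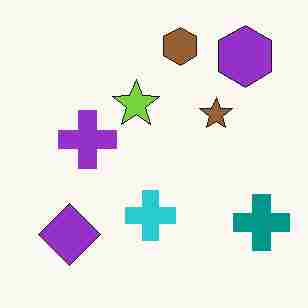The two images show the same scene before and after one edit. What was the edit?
The image was degraded with heavy JPEG compression.

Blocky 8×8 compression artifacts appear around shape edges and the flat background shows ringing — characteristic JPEG degradation.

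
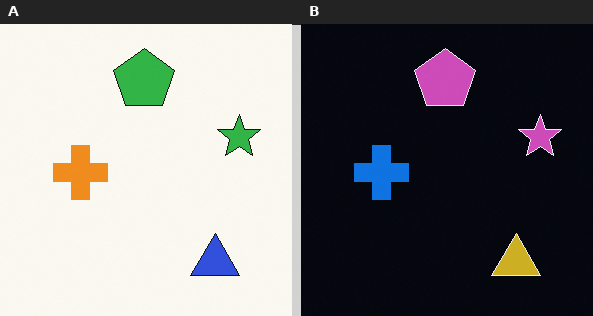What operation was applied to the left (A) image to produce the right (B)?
This is the original image color-inverted (negative).

The light background has become dark and every shape's color is its complement — a photographic negative.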